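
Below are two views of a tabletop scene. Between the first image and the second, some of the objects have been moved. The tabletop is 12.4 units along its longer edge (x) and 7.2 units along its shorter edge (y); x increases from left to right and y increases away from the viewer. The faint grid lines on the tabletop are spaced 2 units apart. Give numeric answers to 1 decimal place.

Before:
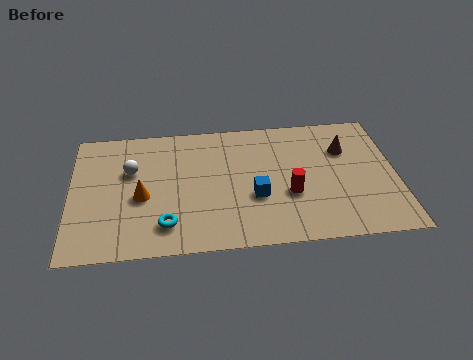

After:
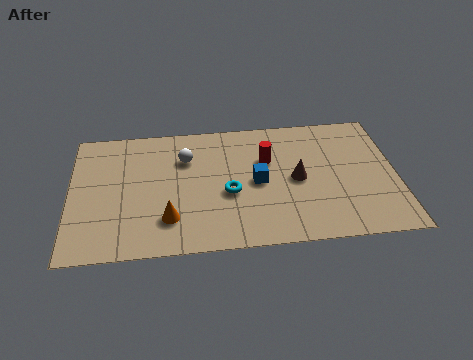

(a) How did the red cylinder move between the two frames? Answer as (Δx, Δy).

(-0.8, 2.0)

From the two frames, the red cylinder sits at roughly (8.3, 2.7) before and (7.5, 4.7) after.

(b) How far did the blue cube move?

0.8

The blue cube was near (7.0, 2.7) before and (7.1, 3.5) after, so it travelled √(0.1² + 0.8²) ≈ 0.8 units.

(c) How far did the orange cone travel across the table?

1.6

From (2.7, 3.1) to (3.7, 1.8), the orange cone covered √(1.0² + 1.3²) ≈ 1.6 units.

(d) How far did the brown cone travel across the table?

2.4

The brown cone moved from about (10.5, 5.0) to (8.6, 3.5), a distance of √(1.9² + 1.5²) ≈ 2.4.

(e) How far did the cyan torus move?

2.8

The cyan torus moved from about (3.6, 1.5) to (6.0, 3.0), a distance of √(2.4² + 1.5²) ≈ 2.8.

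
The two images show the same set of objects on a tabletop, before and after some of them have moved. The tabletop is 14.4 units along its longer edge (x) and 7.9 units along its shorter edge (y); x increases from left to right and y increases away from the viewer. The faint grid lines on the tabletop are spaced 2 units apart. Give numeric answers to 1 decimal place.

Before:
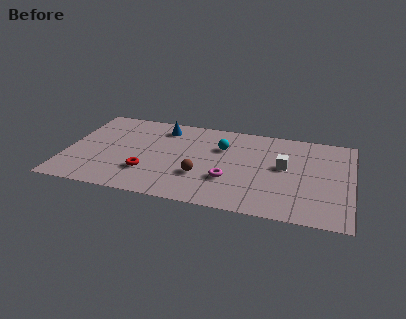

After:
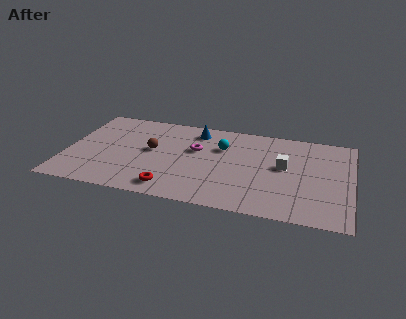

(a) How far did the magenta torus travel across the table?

2.9

The magenta torus was near (8.3, 2.6) before and (6.5, 4.9) after, so it travelled √(1.8² + 2.3²) ≈ 2.9 units.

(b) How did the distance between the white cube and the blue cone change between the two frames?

-1.5

The distance was about 6.6 in the first image and 5.1 in the second, so they moved 1.5 units closer together.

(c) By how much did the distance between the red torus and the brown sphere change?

+0.6

Before: roughly 2.7 units apart; after: 3.3. That's 0.6 units further apart.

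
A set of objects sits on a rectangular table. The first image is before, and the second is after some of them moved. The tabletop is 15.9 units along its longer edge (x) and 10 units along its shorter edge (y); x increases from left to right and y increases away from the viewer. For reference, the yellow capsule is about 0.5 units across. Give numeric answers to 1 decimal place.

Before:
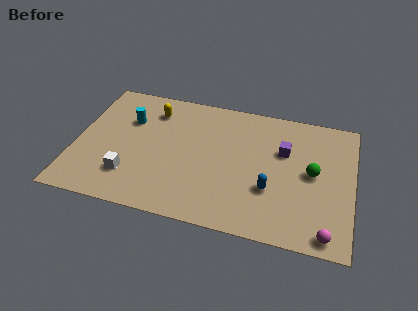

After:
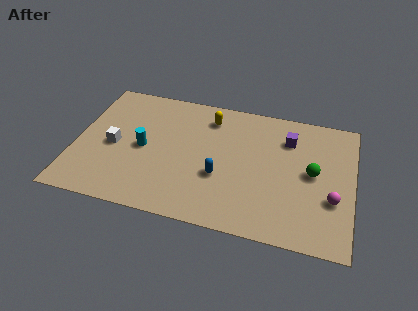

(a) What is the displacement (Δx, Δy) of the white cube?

(-1.1, 2.1)

The white cube started near (3.3, 2.5) and ended near (2.2, 4.6).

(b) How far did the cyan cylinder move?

2.2

The cyan cylinder moved from about (2.9, 6.8) to (3.9, 4.8), a distance of √(1.0² + 2.0²) ≈ 2.2.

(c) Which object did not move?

the green sphere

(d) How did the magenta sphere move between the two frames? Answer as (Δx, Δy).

(0.2, 2.5)

The magenta sphere started near (14.6, 1.0) and ended near (14.8, 3.5).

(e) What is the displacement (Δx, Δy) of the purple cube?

(0.2, 1.0)

The purple cube was at about (11.9, 6.5) and moved to about (12.1, 7.5).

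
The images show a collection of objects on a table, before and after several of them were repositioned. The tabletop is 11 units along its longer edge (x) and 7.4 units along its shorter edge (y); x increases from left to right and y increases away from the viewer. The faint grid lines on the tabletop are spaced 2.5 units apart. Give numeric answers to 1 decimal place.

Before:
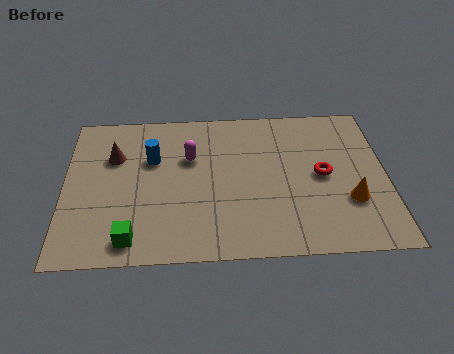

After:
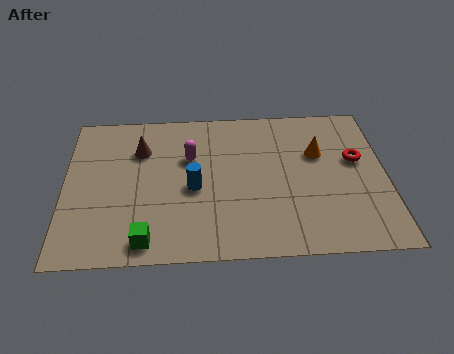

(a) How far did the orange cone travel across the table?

2.6

The orange cone was near (9.7, 2.4) before and (8.7, 4.8) after, so it travelled √(1.0² + 2.4²) ≈ 2.6 units.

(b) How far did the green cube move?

0.5

From (2.3, 1.0) to (2.8, 0.9), the green cube covered √(0.5² + 0.1²) ≈ 0.5 units.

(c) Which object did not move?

the magenta capsule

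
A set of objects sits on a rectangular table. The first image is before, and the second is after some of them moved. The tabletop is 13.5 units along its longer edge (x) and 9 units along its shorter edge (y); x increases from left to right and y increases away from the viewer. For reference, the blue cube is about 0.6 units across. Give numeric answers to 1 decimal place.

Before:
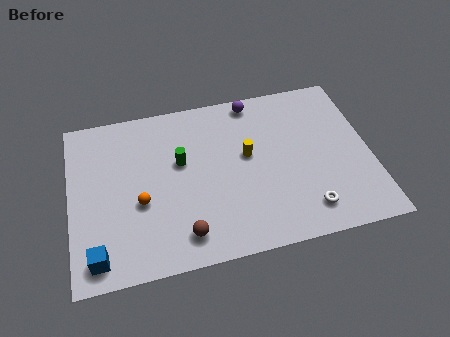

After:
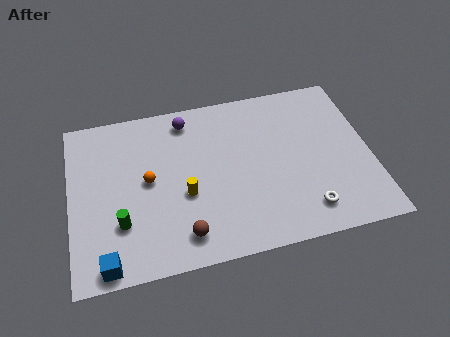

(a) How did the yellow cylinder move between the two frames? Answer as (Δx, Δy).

(-2.9, -1.5)

The yellow cylinder started near (8.0, 5.1) and ended near (5.1, 3.6).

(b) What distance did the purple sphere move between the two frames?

3.1

The purple sphere moved from about (8.5, 8.1) to (5.4, 7.7), a distance of √(3.1² + 0.4²) ≈ 3.1.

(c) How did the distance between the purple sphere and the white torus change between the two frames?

+1.1

The distance was about 6.8 in the first image and 7.9 in the second, so they moved 1.1 units further apart.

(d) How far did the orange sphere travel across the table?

1.2

The orange sphere moved from about (3.1, 3.6) to (3.5, 4.7), a distance of √(0.4² + 1.1²) ≈ 1.2.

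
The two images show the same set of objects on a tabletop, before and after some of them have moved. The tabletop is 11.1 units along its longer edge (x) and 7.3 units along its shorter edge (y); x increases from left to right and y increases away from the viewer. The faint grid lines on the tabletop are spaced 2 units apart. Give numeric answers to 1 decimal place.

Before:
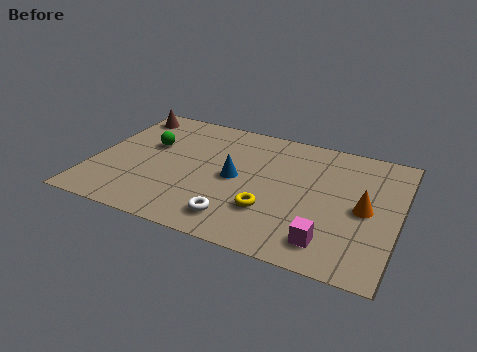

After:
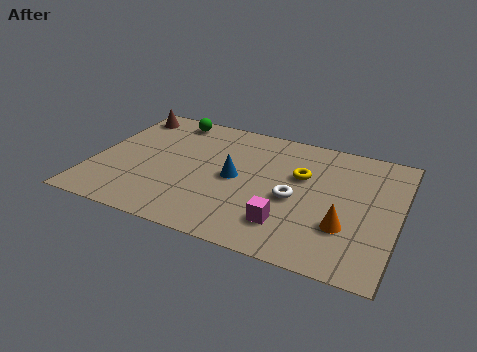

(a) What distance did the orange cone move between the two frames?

1.3

The orange cone was near (9.9, 3.5) before and (9.3, 2.3) after, so it travelled √(0.6² + 1.2²) ≈ 1.3 units.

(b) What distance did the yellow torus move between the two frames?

2.6

The yellow torus moved from about (6.6, 2.2) to (7.5, 4.6), a distance of √(0.9² + 2.4²) ≈ 2.6.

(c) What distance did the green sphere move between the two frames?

2.0

The green sphere moved from about (1.9, 4.5) to (2.4, 6.4), a distance of √(0.5² + 1.9²) ≈ 2.0.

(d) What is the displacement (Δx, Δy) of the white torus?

(1.9, 1.9)

The white torus started near (5.5, 1.3) and ended near (7.4, 3.2).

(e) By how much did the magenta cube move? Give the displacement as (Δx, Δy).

(-1.5, 0.4)

The magenta cube was at about (8.8, 1.3) and moved to about (7.3, 1.7).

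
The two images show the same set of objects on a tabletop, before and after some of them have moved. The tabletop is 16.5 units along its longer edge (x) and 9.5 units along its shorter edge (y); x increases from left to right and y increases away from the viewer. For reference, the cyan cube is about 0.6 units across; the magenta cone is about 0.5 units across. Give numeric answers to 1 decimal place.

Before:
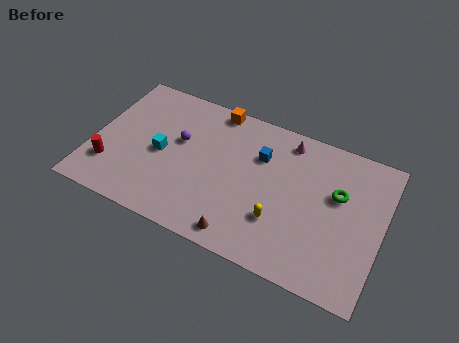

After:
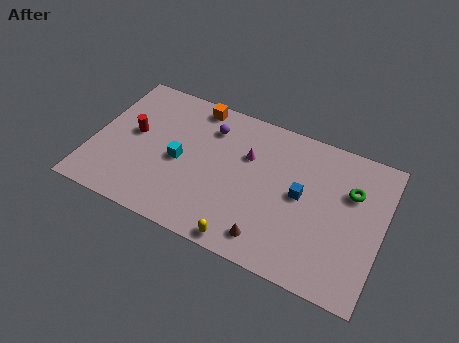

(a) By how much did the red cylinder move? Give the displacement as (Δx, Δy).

(1.0, 2.7)

The red cylinder was at about (1.2, 2.5) and moved to about (2.2, 5.2).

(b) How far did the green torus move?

0.9

The green torus moved from about (13.9, 5.9) to (14.6, 6.4), a distance of √(0.7² + 0.5²) ≈ 0.9.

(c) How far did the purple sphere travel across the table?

2.3

From (4.8, 5.7) to (6.4, 7.3), the purple sphere covered √(1.6² + 1.6²) ≈ 2.3 units.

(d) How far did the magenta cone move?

2.8

The magenta cone was near (10.8, 8.2) before and (8.7, 6.3) after, so it travelled √(2.1² + 1.9²) ≈ 2.8 units.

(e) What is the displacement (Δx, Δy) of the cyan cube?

(1.1, -0.1)

The cyan cube was at about (3.9, 4.5) and moved to about (5.0, 4.4).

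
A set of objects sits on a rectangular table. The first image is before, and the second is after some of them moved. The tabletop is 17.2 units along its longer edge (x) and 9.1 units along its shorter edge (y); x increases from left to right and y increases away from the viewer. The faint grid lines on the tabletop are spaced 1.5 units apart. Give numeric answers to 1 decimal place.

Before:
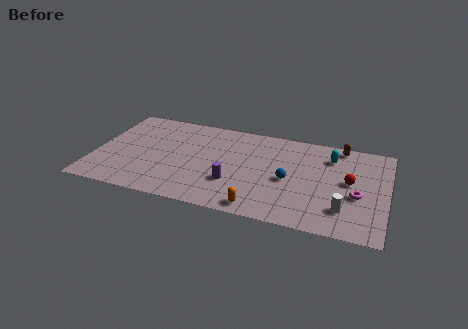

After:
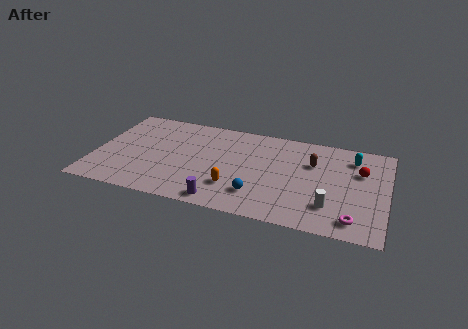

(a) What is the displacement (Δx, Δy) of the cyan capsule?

(1.3, 0.2)

From the two frames, the cyan capsule sits at roughly (13.8, 7.0) before and (15.1, 7.2) after.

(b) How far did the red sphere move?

1.3

The red sphere was near (15.0, 4.9) before and (15.6, 6.0) after, so it travelled √(0.6² + 1.1²) ≈ 1.3 units.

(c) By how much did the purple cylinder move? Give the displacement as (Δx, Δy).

(-0.5, -1.9)

From the two frames, the purple cylinder sits at roughly (8.3, 2.9) before and (7.8, 1.0) after.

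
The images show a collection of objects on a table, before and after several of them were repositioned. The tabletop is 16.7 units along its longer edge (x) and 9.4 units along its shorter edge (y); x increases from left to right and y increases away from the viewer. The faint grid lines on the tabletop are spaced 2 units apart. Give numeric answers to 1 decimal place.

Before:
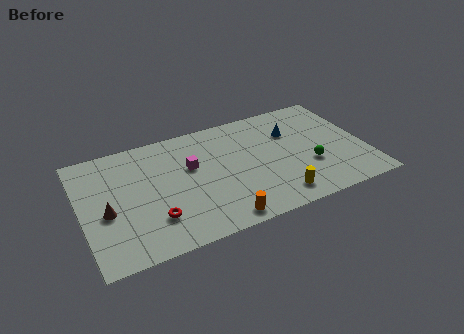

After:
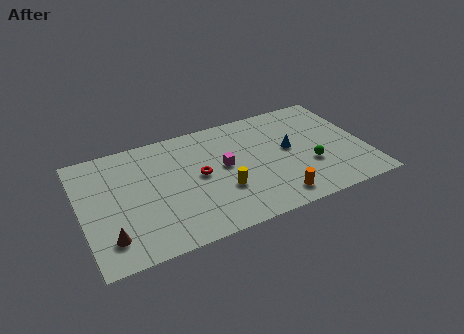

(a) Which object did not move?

the green sphere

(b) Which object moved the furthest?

the red torus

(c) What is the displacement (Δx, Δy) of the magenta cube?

(1.9, -0.7)

The magenta cube started near (6.5, 5.8) and ended near (8.4, 5.1).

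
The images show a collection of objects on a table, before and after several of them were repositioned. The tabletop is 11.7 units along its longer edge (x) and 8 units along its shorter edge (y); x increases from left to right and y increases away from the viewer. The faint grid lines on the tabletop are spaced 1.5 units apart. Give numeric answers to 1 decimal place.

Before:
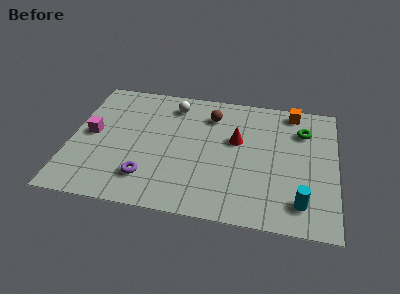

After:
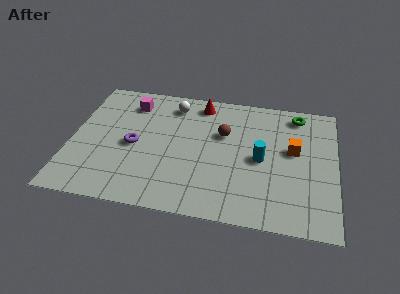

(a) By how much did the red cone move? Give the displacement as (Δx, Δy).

(-1.7, 2.1)

From the two frames, the red cone sits at roughly (7.3, 4.8) before and (5.6, 6.9) after.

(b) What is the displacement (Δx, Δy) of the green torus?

(-0.3, 1.0)

The green torus started near (10.2, 5.9) and ended near (9.9, 6.9).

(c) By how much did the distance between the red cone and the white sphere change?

-2.2

They were about 3.4 units apart before and 1.2 after — 2.2 units closer together.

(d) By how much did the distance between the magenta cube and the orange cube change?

-1.8

The distance was about 9.3 in the first image and 7.5 in the second, so they moved 1.8 units closer together.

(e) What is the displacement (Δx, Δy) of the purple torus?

(-0.7, 1.9)

The purple torus was at about (3.5, 1.8) and moved to about (2.8, 3.7).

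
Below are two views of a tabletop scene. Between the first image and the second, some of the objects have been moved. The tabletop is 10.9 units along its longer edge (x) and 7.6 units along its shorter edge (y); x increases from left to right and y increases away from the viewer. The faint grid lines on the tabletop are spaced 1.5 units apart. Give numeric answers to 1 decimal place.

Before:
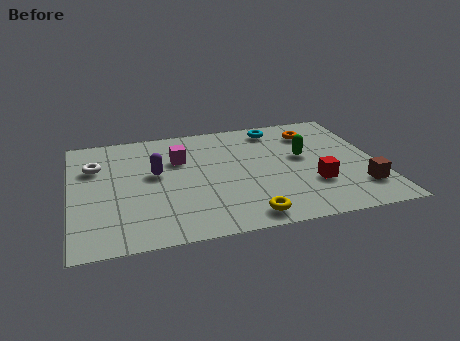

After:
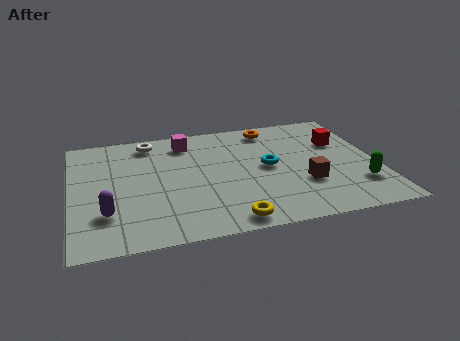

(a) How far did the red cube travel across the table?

2.9

From (8.5, 2.4) to (9.7, 5.0), the red cube covered √(1.2² + 2.6²) ≈ 2.9 units.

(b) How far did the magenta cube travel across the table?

1.1

The magenta cube was near (3.9, 5.1) before and (4.2, 6.2) after, so it travelled √(0.3² + 1.1²) ≈ 1.1 units.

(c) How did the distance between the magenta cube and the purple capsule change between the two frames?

+3.9

The distance was about 1.2 in the first image and 5.1 in the second, so they moved 3.9 units further apart.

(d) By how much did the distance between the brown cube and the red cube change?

+1.2

The distance was about 1.7 in the first image and 2.9 in the second, so they moved 1.2 units further apart.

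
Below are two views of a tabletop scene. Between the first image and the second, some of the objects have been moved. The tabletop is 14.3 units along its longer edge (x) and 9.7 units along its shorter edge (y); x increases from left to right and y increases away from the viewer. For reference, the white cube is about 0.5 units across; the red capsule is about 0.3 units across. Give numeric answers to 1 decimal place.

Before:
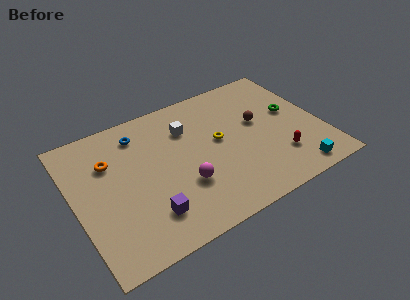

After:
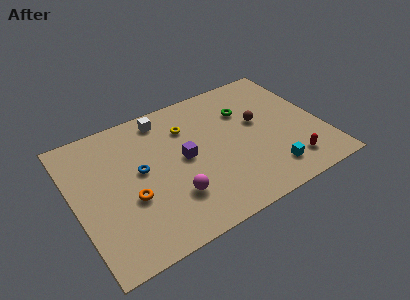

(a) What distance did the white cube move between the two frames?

1.8

The white cube moved from about (6.8, 7.0) to (5.6, 8.4), a distance of √(1.2² + 1.4²) ≈ 1.8.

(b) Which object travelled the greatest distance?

the purple cube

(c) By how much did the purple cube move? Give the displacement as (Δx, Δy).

(2.5, 2.8)

From the two frames, the purple cube sits at roughly (3.8, 2.2) before and (6.3, 5.0) after.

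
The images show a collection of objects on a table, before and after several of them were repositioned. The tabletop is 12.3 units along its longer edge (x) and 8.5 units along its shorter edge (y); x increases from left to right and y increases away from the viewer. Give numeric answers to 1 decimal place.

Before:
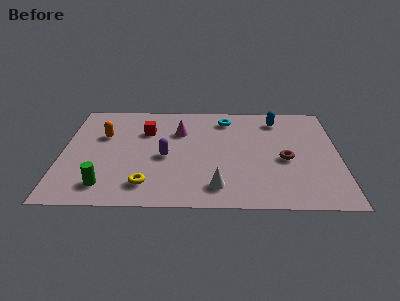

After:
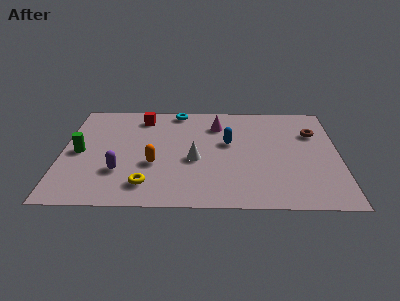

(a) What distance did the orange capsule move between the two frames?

3.3

The orange capsule was near (1.8, 5.5) before and (4.1, 3.2) after, so it travelled √(2.3² + 2.3²) ≈ 3.3 units.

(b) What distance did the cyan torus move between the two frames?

2.3

The cyan torus was near (7.3, 7.0) before and (5.1, 7.7) after, so it travelled √(2.2² + 0.7²) ≈ 2.3 units.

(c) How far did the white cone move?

2.3

The white cone was near (6.9, 1.5) before and (5.9, 3.6) after, so it travelled √(1.0² + 2.1²) ≈ 2.3 units.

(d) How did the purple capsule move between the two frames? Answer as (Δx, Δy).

(-2.0, -1.2)

The purple capsule started near (4.6, 3.8) and ended near (2.6, 2.6).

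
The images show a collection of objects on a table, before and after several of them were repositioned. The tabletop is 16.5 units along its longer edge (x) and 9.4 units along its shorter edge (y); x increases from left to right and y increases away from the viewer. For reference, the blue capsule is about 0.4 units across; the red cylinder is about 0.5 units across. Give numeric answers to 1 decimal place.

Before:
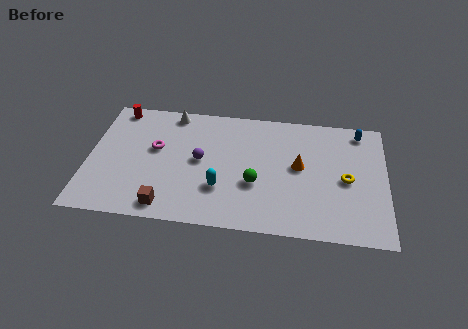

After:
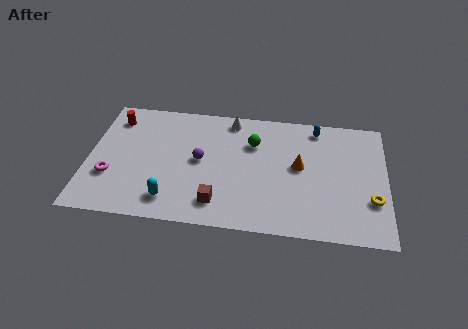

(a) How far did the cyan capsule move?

3.0

The cyan capsule moved from about (7.4, 2.9) to (4.7, 1.7), a distance of √(2.7² + 1.2²) ≈ 3.0.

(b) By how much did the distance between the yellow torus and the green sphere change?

+2.4

They were about 5.1 units apart before and 7.5 after — 2.4 units further apart.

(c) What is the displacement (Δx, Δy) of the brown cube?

(2.8, 0.6)

From the two frames, the brown cube sits at roughly (4.5, 1.2) before and (7.3, 1.8) after.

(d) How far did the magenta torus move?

3.4

From (3.7, 5.5) to (1.3, 3.1), the magenta torus covered √(2.4² + 2.4²) ≈ 3.4 units.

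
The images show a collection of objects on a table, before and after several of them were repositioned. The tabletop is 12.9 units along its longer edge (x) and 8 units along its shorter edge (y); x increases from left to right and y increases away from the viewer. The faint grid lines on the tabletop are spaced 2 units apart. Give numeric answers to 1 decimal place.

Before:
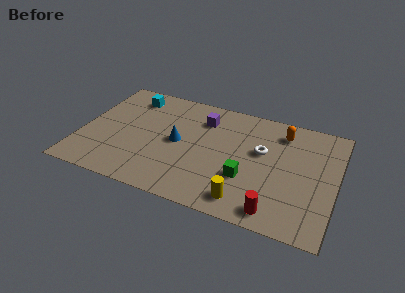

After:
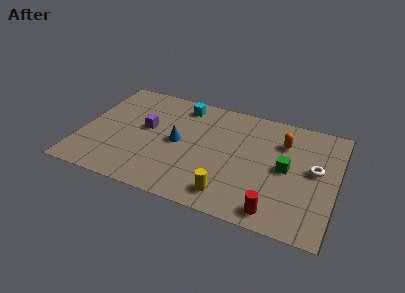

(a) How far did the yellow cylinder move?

0.8

From (8.6, 1.2) to (7.8, 1.3), the yellow cylinder covered √(0.8² + 0.1²) ≈ 0.8 units.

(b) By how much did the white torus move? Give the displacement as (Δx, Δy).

(2.7, -0.4)

The white torus was at about (9.1, 4.8) and moved to about (11.8, 4.4).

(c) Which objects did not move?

the blue cone and the red cylinder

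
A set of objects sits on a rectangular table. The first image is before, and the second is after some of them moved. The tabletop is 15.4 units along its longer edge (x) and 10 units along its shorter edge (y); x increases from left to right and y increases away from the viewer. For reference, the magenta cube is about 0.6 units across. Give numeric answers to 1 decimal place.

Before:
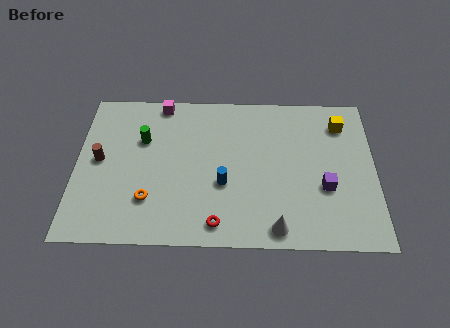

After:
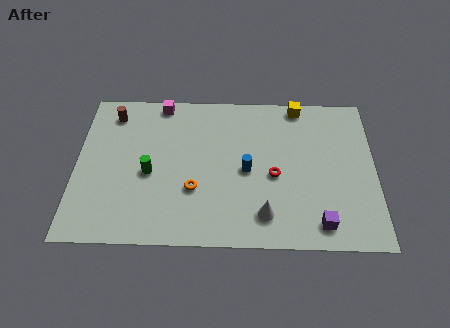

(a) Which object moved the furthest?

the red torus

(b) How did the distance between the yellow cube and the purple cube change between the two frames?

+3.5

They were about 4.3 units apart before and 7.8 after — 3.5 units further apart.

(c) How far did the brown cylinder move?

3.2

The brown cylinder was near (1.2, 5.2) before and (1.8, 8.3) after, so it travelled √(0.6² + 3.1²) ≈ 3.2 units.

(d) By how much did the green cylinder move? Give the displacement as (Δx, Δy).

(0.4, -2.2)

From the two frames, the green cylinder sits at roughly (3.4, 6.6) before and (3.8, 4.4) after.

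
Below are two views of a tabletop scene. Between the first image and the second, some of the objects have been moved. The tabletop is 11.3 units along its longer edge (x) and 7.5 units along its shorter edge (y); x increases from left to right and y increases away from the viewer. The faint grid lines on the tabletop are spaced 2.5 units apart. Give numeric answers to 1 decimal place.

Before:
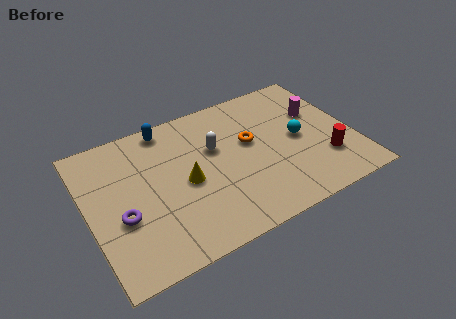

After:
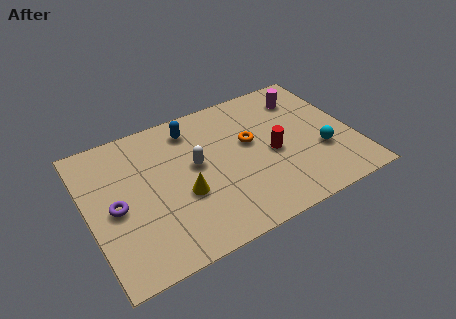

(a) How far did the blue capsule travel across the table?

1.1

The blue capsule was near (3.7, 6.7) before and (4.7, 6.2) after, so it travelled √(1.0² + 0.5²) ≈ 1.1 units.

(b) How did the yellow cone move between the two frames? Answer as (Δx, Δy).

(-0.2, -0.6)

From the two frames, the yellow cone sits at roughly (4.1, 3.5) before and (3.9, 2.9) after.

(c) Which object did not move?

the orange torus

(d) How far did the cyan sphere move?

1.4

The cyan sphere moved from about (9.0, 3.7) to (9.8, 2.6), a distance of √(0.8² + 1.1²) ≈ 1.4.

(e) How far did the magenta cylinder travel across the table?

1.2

From (10.0, 4.8) to (9.6, 5.9), the magenta cylinder covered √(0.4² + 1.1²) ≈ 1.2 units.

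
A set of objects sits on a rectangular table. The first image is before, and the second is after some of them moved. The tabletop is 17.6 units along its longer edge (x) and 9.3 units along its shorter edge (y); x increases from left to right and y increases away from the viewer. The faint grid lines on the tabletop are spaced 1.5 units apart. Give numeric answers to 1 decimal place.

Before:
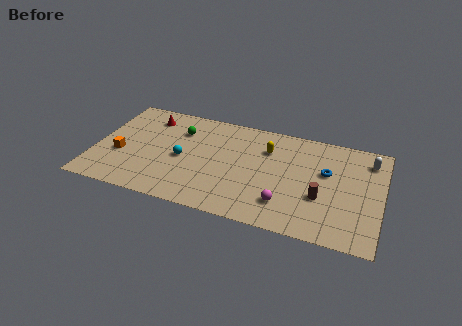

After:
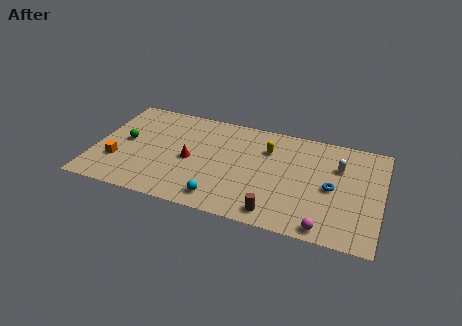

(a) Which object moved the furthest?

the red cone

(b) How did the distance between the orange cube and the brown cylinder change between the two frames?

-2.4

They were about 12.4 units apart before and 10.0 after — 2.4 units closer together.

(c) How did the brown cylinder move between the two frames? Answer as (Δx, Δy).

(-2.6, -2.2)

From the two frames, the brown cylinder sits at roughly (14.0, 3.4) before and (11.4, 1.2) after.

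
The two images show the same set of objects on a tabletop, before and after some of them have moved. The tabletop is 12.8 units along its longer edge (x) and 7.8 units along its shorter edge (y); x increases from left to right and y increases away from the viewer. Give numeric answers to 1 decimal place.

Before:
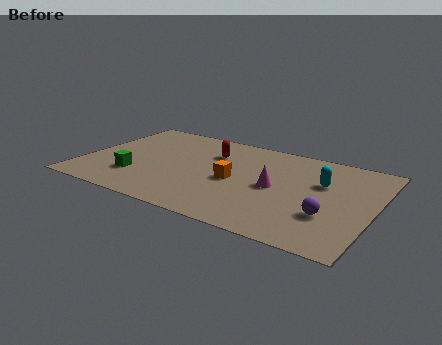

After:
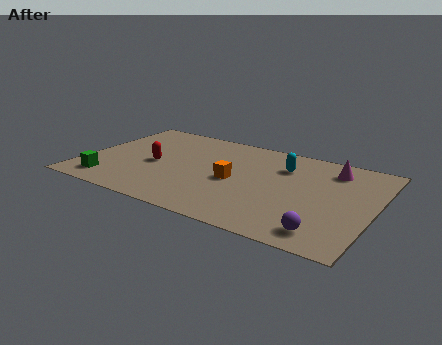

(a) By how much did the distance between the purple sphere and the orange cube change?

+0.5

They were about 4.4 units apart before and 4.9 after — 0.5 units further apart.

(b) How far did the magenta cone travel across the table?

3.3

The magenta cone moved from about (8.5, 3.8) to (10.7, 6.3), a distance of √(2.2² + 2.5²) ≈ 3.3.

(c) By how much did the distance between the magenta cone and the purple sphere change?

+2.3

Before: roughly 2.8 units apart; after: 5.1. That's 2.3 units further apart.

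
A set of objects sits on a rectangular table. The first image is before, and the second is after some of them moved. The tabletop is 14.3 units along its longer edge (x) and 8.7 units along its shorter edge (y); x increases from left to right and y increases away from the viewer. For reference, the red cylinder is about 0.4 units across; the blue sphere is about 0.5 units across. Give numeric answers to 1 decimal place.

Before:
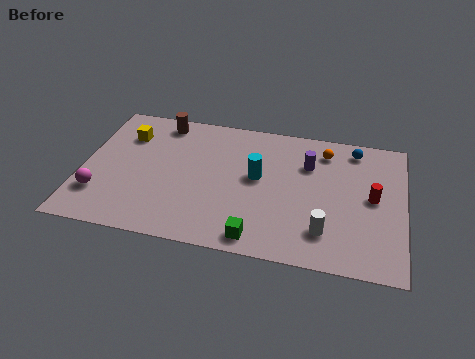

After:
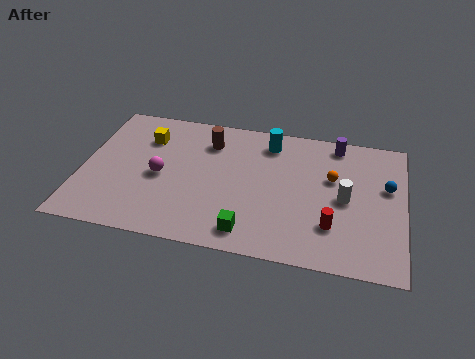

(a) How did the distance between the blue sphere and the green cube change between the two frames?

-0.5

Before: roughly 7.6 units apart; after: 7.1. That's 0.5 units closer together.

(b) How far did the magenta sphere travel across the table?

3.1

From (0.9, 2.3) to (3.5, 4.0), the magenta sphere covered √(2.6² + 1.7²) ≈ 3.1 units.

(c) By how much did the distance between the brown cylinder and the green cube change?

-2.3

Before: roughly 8.1 units apart; after: 5.8. That's 2.3 units closer together.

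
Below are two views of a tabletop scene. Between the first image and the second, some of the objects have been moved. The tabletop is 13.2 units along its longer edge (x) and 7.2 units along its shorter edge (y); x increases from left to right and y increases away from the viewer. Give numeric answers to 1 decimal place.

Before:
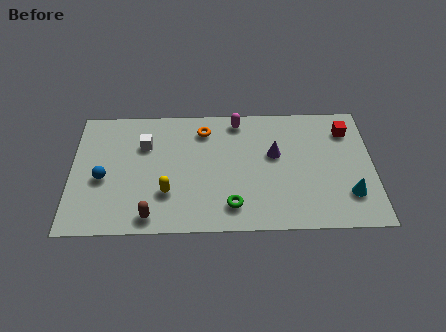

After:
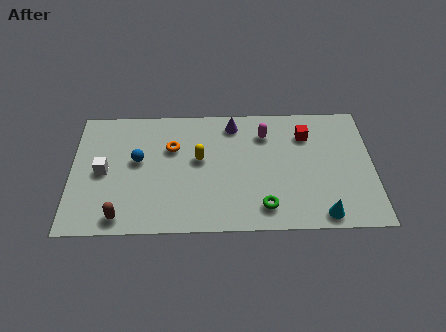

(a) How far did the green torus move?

1.4

From (7.0, 1.4) to (8.4, 1.3), the green torus covered √(1.4² + 0.1²) ≈ 1.4 units.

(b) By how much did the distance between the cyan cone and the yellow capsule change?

-1.7

Before: roughly 7.9 units apart; after: 6.2. That's 1.7 units closer together.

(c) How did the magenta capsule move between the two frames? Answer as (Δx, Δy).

(1.2, -0.8)

The magenta capsule started near (7.3, 6.3) and ended near (8.5, 5.5).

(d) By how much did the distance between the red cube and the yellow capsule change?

-3.7

They were about 8.6 units apart before and 4.9 after — 3.7 units closer together.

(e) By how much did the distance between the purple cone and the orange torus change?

-0.4

The distance was about 3.4 in the first image and 3.0 in the second, so they moved 0.4 units closer together.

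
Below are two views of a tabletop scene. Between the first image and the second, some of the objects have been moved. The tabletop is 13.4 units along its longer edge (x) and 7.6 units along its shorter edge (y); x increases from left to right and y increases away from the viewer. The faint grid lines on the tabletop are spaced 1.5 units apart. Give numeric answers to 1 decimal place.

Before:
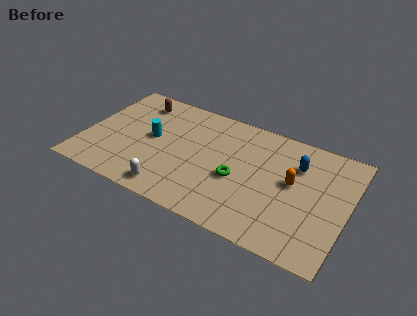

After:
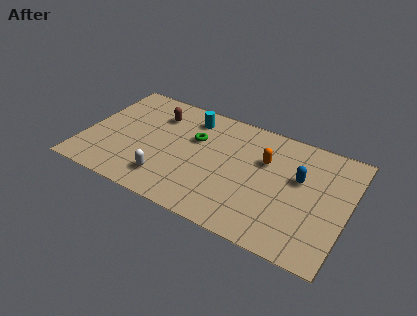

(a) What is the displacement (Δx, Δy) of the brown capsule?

(1.1, -0.5)

The brown capsule was at about (2.3, 6.2) and moved to about (3.4, 5.7).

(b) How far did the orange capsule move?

1.7

The orange capsule moved from about (10.6, 4.2) to (9.1, 5.0), a distance of √(1.5² + 0.8²) ≈ 1.7.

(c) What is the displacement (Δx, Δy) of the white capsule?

(-0.3, 0.6)

From the two frames, the white capsule sits at roughly (4.8, 1.0) before and (4.5, 1.6) after.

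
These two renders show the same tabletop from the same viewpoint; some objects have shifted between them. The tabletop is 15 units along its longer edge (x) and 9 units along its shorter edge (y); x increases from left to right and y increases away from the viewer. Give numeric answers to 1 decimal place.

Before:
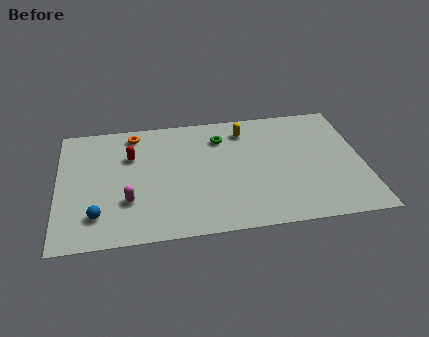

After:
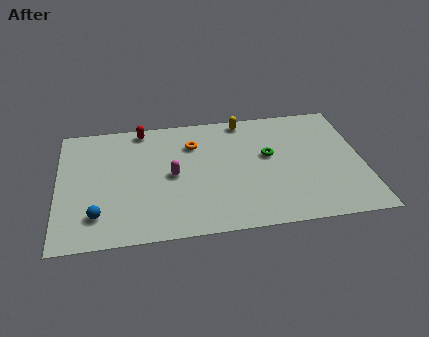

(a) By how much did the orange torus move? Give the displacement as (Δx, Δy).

(2.9, -1.2)

From the two frames, the orange torus sits at roughly (3.8, 7.8) before and (6.7, 6.6) after.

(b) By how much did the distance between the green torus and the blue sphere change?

+1.2

The distance was about 7.9 in the first image and 9.1 in the second, so they moved 1.2 units further apart.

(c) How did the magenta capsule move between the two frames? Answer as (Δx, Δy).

(2.2, 1.6)

From the two frames, the magenta capsule sits at roughly (3.4, 2.8) before and (5.6, 4.4) after.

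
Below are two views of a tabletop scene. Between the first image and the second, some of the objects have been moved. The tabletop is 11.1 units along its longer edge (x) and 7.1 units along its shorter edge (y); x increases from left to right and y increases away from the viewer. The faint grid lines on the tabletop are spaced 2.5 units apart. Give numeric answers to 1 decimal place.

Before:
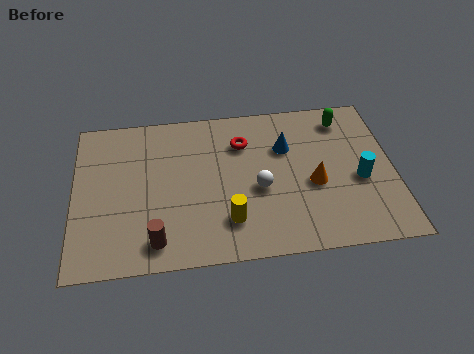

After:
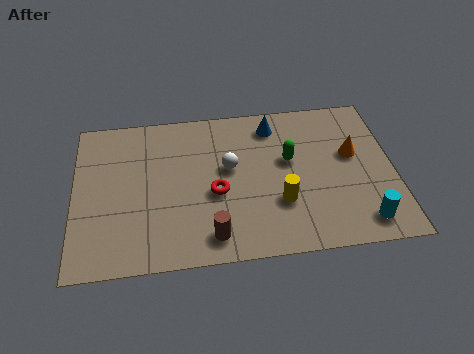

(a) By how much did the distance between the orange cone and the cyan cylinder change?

+1.5

They were about 1.6 units apart before and 3.1 after — 1.5 units further apart.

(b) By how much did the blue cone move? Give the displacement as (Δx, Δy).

(-0.4, 1.1)

From the two frames, the blue cone sits at roughly (7.4, 4.8) before and (7.0, 5.9) after.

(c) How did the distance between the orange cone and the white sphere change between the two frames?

+2.4

Before: roughly 1.9 units apart; after: 4.3. That's 2.4 units further apart.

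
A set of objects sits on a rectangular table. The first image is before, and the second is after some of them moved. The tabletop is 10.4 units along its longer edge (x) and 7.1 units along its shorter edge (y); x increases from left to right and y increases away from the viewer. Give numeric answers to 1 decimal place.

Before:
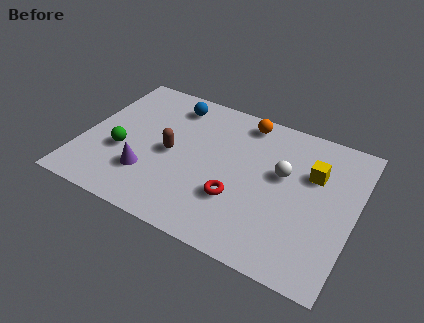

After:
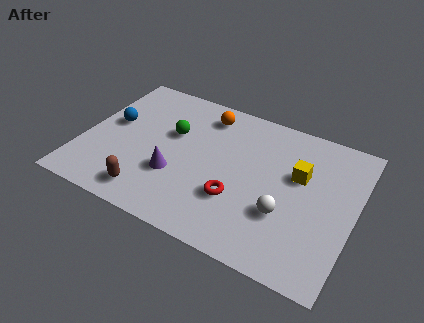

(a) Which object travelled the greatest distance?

the blue sphere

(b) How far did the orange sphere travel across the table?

1.5

The orange sphere moved from about (5.9, 6.2) to (4.4, 5.9), a distance of √(1.5² + 0.3²) ≈ 1.5.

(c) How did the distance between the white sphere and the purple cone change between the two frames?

-1.2

They were about 5.4 units apart before and 4.2 after — 1.2 units closer together.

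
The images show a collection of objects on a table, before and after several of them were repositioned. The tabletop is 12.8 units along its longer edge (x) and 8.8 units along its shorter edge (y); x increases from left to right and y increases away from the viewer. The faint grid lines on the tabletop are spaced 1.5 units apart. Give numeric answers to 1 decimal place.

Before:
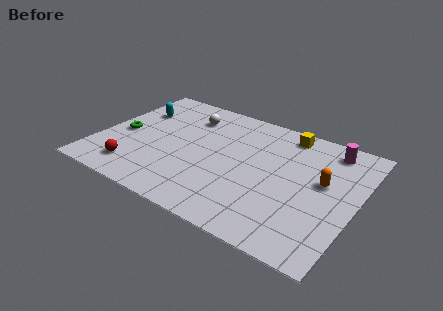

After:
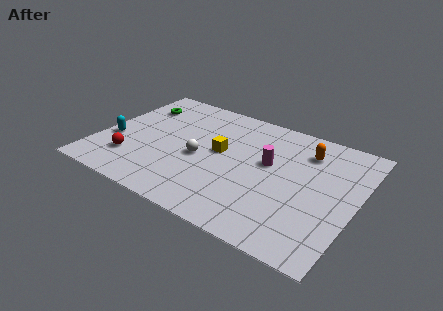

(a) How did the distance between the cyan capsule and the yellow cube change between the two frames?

-2.3

The distance was about 7.7 in the first image and 5.4 in the second, so they moved 2.3 units closer together.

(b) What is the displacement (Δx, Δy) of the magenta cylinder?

(-2.7, -2.4)

The magenta cylinder started near (11.1, 7.5) and ended near (8.4, 5.1).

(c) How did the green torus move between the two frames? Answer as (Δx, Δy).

(0.3, 2.6)

The green torus started near (1.1, 4.0) and ended near (1.4, 6.6).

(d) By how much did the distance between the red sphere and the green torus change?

+1.8

The distance was about 2.6 in the first image and 4.4 in the second, so they moved 1.8 units further apart.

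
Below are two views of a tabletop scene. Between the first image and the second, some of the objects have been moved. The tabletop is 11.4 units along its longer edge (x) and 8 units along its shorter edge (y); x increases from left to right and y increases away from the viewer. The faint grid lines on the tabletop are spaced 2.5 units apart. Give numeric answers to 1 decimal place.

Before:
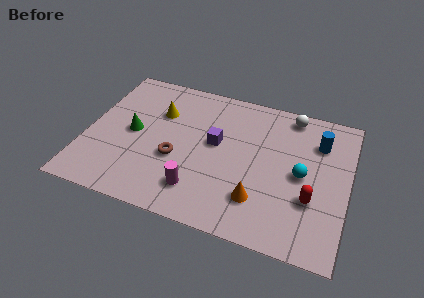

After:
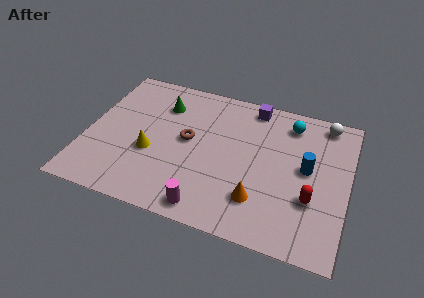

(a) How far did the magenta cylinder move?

0.9

The magenta cylinder moved from about (5.1, 1.7) to (5.6, 0.9), a distance of √(0.5² + 0.8²) ≈ 0.9.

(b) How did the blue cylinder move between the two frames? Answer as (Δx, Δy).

(-0.4, -1.6)

The blue cylinder started near (10.0, 5.9) and ended near (9.6, 4.3).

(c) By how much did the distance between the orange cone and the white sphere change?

+0.5

Before: roughly 5.2 units apart; after: 5.7. That's 0.5 units further apart.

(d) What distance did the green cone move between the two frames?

2.3

The green cone was near (2.0, 4.0) before and (3.1, 6.0) after, so it travelled √(1.1² + 2.0²) ≈ 2.3 units.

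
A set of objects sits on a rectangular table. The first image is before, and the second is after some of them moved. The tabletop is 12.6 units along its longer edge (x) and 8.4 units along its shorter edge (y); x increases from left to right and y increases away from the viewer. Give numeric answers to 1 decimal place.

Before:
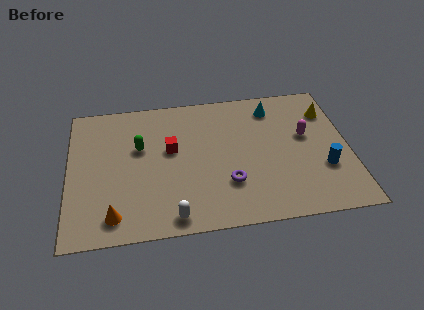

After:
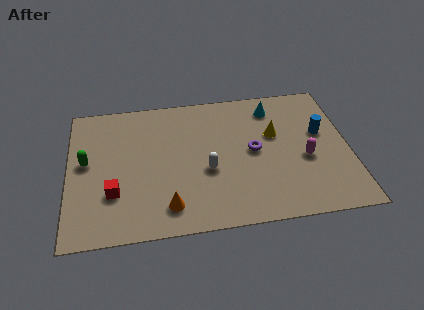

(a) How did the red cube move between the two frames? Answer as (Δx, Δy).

(-2.6, -2.3)

The red cube started near (4.6, 4.9) and ended near (2.0, 2.6).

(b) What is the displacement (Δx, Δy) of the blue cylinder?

(0.0, 2.2)

The blue cylinder was at about (11.4, 2.8) and moved to about (11.4, 5.0).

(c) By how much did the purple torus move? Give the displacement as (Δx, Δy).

(1.2, 1.8)

The purple torus was at about (7.1, 2.5) and moved to about (8.3, 4.3).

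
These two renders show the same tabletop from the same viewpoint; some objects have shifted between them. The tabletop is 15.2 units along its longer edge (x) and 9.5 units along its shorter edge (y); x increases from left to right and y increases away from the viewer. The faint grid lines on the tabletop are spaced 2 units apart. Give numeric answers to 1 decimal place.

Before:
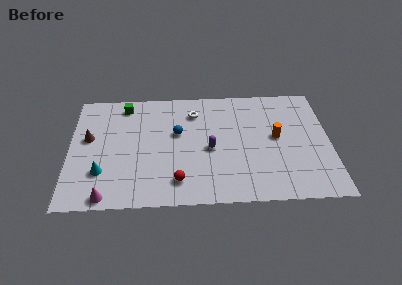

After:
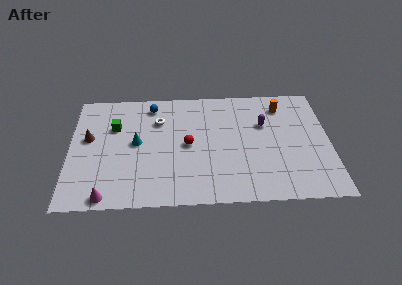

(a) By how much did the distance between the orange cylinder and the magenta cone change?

+1.6

Before: roughly 10.8 units apart; after: 12.4. That's 1.6 units further apart.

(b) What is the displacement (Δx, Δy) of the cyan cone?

(2.0, 2.3)

From the two frames, the cyan cone sits at roughly (1.9, 2.7) before and (3.9, 5.0) after.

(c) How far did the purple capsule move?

3.7

The purple capsule moved from about (8.2, 4.3) to (11.4, 6.2), a distance of √(3.2² + 1.9²) ≈ 3.7.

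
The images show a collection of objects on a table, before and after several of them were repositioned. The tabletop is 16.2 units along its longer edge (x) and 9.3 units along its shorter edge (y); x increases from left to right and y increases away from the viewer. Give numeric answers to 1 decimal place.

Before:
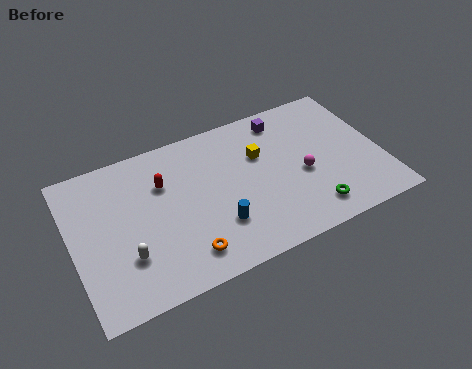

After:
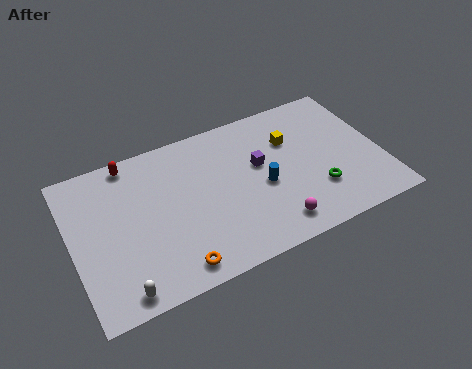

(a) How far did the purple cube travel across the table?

2.9

From (11.5, 7.9) to (9.9, 5.5), the purple cube covered √(1.6² + 2.4²) ≈ 2.9 units.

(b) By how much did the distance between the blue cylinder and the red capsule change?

+3.4

The distance was about 4.4 in the first image and 7.8 in the second, so they moved 3.4 units further apart.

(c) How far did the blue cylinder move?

3.0

From (7.3, 2.7) to (9.9, 4.1), the blue cylinder covered √(2.6² + 1.4²) ≈ 3.0 units.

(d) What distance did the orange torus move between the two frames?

0.8

From (5.5, 1.7) to (4.9, 1.2), the orange torus covered √(0.6² + 0.5²) ≈ 0.8 units.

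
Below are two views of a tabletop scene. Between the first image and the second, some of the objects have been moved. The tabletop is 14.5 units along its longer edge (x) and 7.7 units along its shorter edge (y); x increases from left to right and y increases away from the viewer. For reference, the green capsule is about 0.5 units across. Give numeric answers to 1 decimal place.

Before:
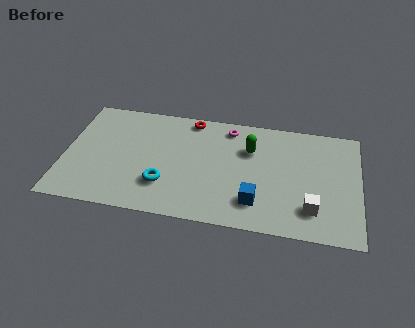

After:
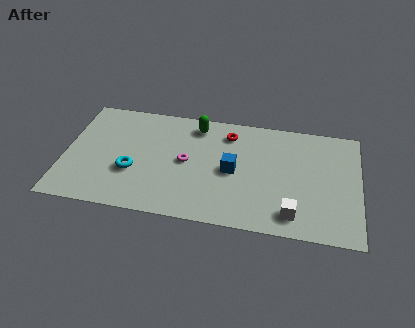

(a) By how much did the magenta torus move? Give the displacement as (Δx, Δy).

(-2.0, -2.7)

The magenta torus was at about (8.0, 6.6) and moved to about (6.0, 3.9).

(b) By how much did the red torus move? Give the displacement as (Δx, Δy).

(1.9, -0.7)

The red torus was at about (6.1, 6.9) and moved to about (8.0, 6.2).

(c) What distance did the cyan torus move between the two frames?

1.7

The cyan torus moved from about (5.0, 2.2) to (3.4, 2.8), a distance of √(1.6² + 0.6²) ≈ 1.7.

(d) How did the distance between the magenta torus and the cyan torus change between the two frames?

-2.5

Before: roughly 5.3 units apart; after: 2.8. That's 2.5 units closer together.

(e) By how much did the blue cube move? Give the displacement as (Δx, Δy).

(-1.2, 1.9)

The blue cube started near (9.5, 1.8) and ended near (8.3, 3.7).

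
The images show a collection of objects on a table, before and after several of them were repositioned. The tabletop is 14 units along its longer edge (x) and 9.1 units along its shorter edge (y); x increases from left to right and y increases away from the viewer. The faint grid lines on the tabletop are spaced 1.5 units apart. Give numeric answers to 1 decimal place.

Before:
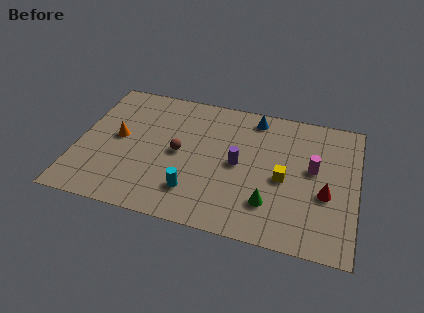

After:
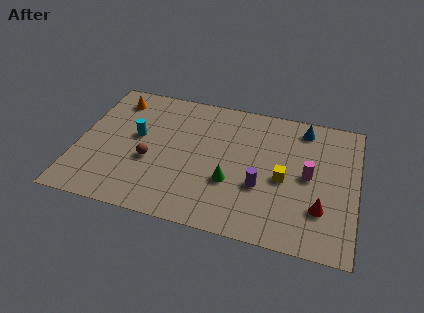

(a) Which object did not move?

the yellow cube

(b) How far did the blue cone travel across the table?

2.5

The blue cone was near (8.7, 7.9) before and (11.2, 7.8) after, so it travelled √(2.5² + 0.1²) ≈ 2.5 units.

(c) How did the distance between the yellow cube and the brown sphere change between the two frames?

+1.4

Before: roughly 5.3 units apart; after: 6.7. That's 1.4 units further apart.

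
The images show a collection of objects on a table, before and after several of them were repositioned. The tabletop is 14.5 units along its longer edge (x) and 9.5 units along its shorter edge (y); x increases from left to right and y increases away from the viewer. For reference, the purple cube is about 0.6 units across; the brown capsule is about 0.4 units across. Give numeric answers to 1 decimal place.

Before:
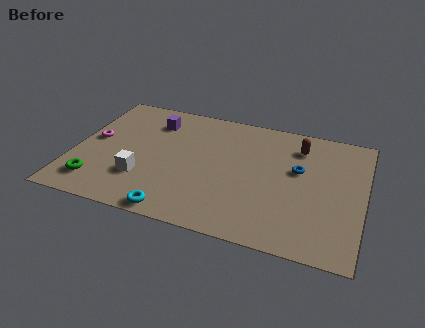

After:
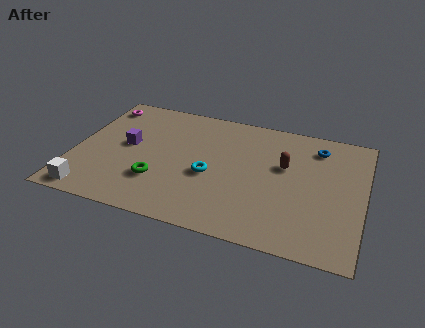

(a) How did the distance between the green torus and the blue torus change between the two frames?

-1.5

They were about 10.5 units apart before and 9.0 after — 1.5 units closer together.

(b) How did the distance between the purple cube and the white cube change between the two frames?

-0.3

They were about 4.6 units apart before and 4.3 after — 0.3 units closer together.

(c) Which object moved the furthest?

the cyan torus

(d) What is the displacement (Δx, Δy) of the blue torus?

(0.8, 2.0)

The blue torus started near (11.2, 5.7) and ended near (12.0, 7.7).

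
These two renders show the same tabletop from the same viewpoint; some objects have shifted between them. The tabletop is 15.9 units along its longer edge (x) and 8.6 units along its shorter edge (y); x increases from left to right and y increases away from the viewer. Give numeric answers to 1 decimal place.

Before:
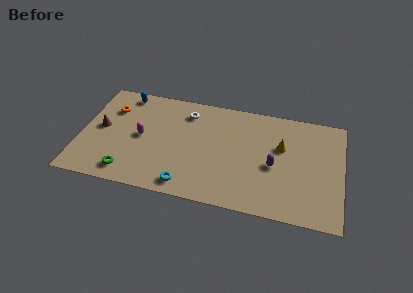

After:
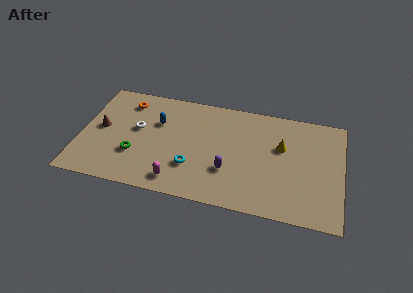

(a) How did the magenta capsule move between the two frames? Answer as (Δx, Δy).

(2.4, -3.0)

The magenta capsule started near (3.7, 4.3) and ended near (6.1, 1.3).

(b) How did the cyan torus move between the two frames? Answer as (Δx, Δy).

(0.2, 1.5)

The cyan torus was at about (6.7, 1.1) and moved to about (6.9, 2.6).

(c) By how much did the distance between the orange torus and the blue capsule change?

+0.8

Before: roughly 1.6 units apart; after: 2.4. That's 0.8 units further apart.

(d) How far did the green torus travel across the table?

1.5

The green torus moved from about (3.1, 1.3) to (3.4, 2.8), a distance of √(0.3² + 1.5²) ≈ 1.5.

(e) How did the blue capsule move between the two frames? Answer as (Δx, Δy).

(2.2, -1.9)

The blue capsule was at about (2.4, 7.6) and moved to about (4.6, 5.7).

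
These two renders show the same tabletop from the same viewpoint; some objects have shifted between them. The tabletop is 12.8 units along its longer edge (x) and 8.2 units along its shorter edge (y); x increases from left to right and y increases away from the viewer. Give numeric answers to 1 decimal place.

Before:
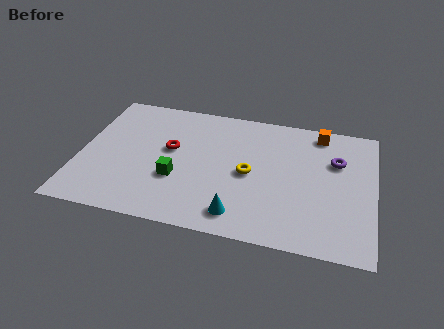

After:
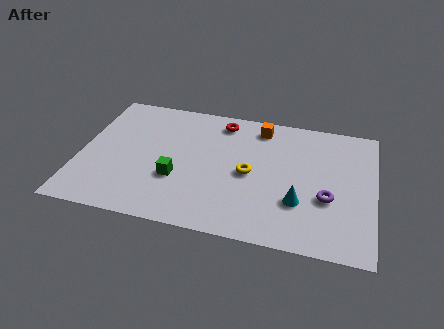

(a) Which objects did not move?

the green cube and the yellow torus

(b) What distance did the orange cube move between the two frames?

2.6

The orange cube was near (10.3, 7.2) before and (7.7, 7.0) after, so it travelled √(2.6² + 0.2²) ≈ 2.6 units.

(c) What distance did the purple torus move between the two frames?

2.4

From (11.1, 5.5) to (10.8, 3.1), the purple torus covered √(0.3² + 2.4²) ≈ 2.4 units.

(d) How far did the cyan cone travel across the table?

2.8

From (7.1, 1.3) to (9.6, 2.6), the cyan cone covered √(2.5² + 1.3²) ≈ 2.8 units.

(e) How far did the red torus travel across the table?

3.1

The red torus was near (3.9, 4.7) before and (6.0, 7.0) after, so it travelled √(2.1² + 2.3²) ≈ 3.1 units.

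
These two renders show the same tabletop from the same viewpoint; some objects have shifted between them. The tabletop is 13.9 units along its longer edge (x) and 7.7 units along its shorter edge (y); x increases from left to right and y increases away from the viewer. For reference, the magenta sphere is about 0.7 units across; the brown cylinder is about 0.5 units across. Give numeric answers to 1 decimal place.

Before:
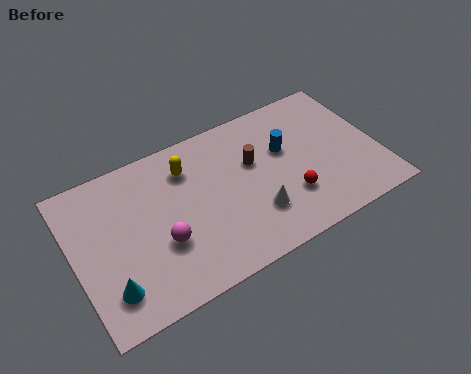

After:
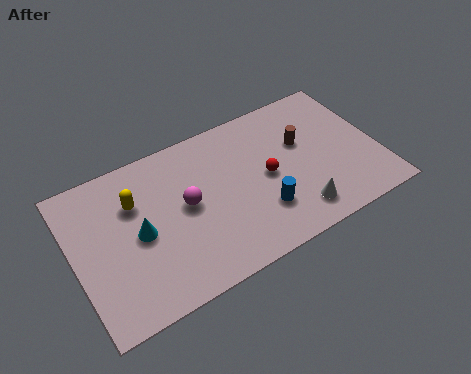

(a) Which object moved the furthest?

the blue cylinder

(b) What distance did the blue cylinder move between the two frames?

3.0

The blue cylinder moved from about (9.8, 4.8) to (8.3, 2.2), a distance of √(1.5² + 2.6²) ≈ 3.0.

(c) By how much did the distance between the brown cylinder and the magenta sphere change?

+0.6

The distance was about 4.9 in the first image and 5.5 in the second, so they moved 0.6 units further apart.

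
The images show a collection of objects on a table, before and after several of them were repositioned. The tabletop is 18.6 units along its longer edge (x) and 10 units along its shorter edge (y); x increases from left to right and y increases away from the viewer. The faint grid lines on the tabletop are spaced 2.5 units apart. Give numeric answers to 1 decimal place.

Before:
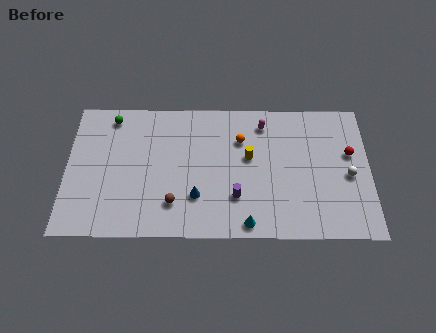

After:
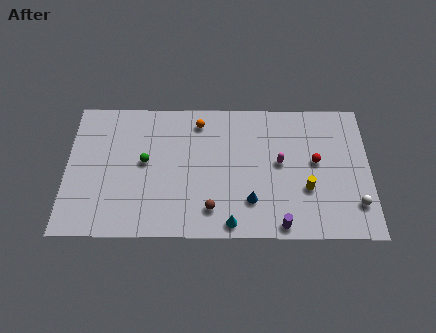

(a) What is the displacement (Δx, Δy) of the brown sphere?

(2.3, -0.4)

The brown sphere was at about (6.6, 2.4) and moved to about (8.9, 2.0).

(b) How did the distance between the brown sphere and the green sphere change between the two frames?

-2.1

Before: roughly 7.4 units apart; after: 5.3. That's 2.1 units closer together.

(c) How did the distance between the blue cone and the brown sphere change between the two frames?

+1.0

Before: roughly 1.5 units apart; after: 2.5. That's 1.0 units further apart.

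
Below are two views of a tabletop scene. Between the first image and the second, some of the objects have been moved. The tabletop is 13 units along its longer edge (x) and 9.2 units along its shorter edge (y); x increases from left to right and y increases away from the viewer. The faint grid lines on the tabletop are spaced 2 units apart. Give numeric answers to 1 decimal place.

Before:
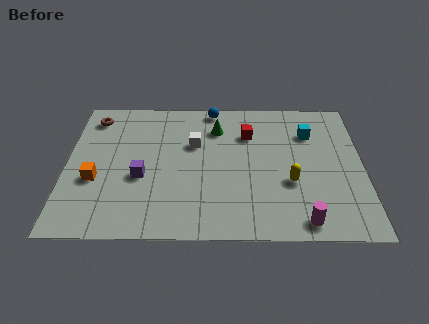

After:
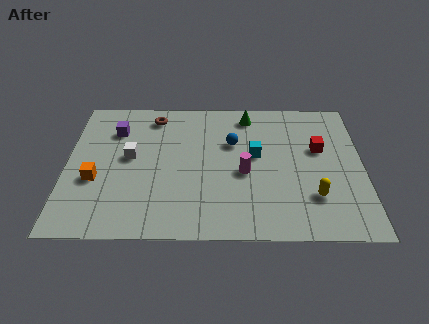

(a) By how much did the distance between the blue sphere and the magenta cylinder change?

-6.3

The distance was about 8.4 in the first image and 2.1 in the second, so they moved 6.3 units closer together.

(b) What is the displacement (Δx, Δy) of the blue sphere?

(0.9, -2.4)

The blue sphere was at about (6.4, 8.4) and moved to about (7.3, 6.0).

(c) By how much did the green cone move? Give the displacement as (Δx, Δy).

(1.4, 0.9)

The green cone started near (6.6, 7.0) and ended near (8.0, 7.9).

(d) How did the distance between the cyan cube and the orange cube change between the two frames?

-2.7

They were about 9.9 units apart before and 7.2 after — 2.7 units closer together.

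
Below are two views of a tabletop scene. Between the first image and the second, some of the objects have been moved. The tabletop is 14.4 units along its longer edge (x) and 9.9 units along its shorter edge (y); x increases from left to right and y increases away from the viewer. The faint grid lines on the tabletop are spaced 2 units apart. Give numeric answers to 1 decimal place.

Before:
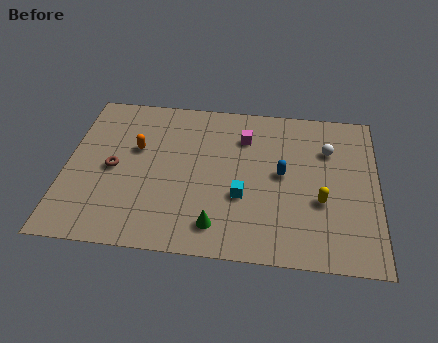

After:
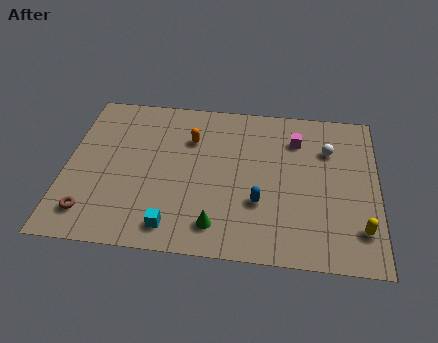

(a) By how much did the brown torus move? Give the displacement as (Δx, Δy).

(-0.9, -2.9)

From the two frames, the brown torus sits at roughly (2.2, 4.7) before and (1.3, 1.8) after.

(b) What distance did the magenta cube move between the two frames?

2.4

From (8.2, 7.4) to (10.6, 7.5), the magenta cube covered √(2.4² + 0.1²) ≈ 2.4 units.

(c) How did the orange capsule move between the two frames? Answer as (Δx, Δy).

(2.5, 0.9)

The orange capsule started near (3.2, 6.1) and ended near (5.7, 7.0).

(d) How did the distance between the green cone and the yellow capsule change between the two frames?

+1.4

Before: roughly 5.1 units apart; after: 6.5. That's 1.4 units further apart.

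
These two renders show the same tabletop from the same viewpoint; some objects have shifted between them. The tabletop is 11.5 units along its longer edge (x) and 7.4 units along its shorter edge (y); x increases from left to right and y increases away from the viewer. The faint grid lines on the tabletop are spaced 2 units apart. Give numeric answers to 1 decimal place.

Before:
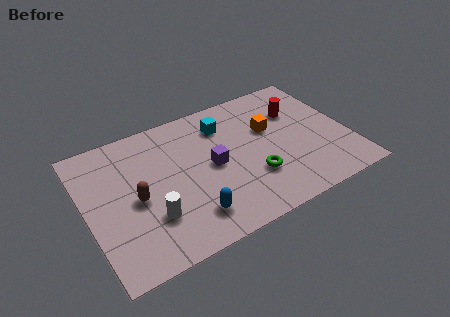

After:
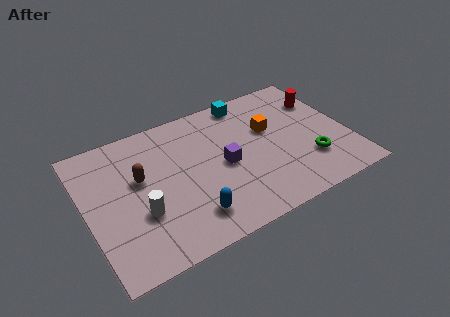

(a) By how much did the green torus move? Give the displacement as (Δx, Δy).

(2.5, -0.2)

The green torus was at about (7.1, 2.3) and moved to about (9.6, 2.1).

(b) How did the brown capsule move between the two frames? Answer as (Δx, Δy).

(0.3, 1.0)

From the two frames, the brown capsule sits at roughly (2.1, 3.4) before and (2.4, 4.4) after.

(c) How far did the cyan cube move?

1.5

The cyan cube moved from about (6.3, 5.7) to (7.5, 6.6), a distance of √(1.2² + 0.9²) ≈ 1.5.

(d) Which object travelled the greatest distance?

the green torus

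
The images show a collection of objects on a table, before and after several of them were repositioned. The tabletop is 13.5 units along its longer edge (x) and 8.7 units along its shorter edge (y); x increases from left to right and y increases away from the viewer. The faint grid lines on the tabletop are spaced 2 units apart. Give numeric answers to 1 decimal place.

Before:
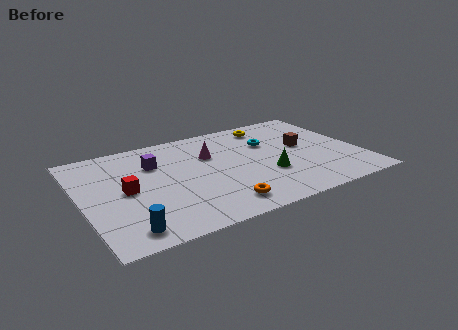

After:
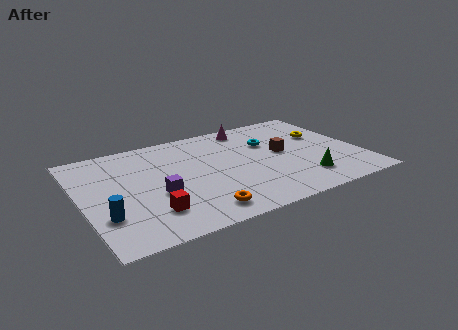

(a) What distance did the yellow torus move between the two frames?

3.1

From (9.6, 7.4) to (12.0, 5.5), the yellow torus covered √(2.4² + 1.9²) ≈ 3.1 units.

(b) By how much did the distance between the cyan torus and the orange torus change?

+0.7

They were about 5.4 units apart before and 6.1 after — 0.7 units further apart.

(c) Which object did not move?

the cyan torus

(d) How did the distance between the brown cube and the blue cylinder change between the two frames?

-0.8

They were about 9.9 units apart before and 9.1 after — 0.8 units closer together.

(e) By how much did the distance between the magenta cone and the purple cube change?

+3.9

The distance was about 2.7 in the first image and 6.6 in the second, so they moved 3.9 units further apart.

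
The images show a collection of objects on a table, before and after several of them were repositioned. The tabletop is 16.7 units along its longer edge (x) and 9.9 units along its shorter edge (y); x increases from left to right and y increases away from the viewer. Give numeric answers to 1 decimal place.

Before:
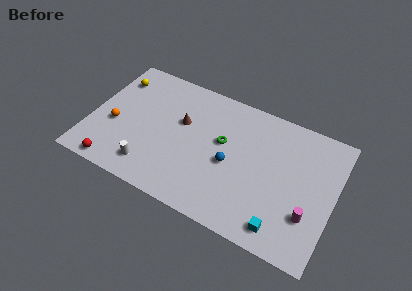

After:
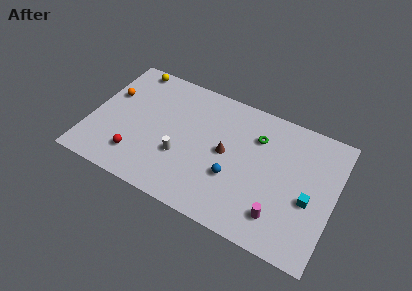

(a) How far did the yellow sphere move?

1.6

The yellow sphere moved from about (1.2, 7.7) to (2.1, 9.0), a distance of √(0.9² + 1.3²) ≈ 1.6.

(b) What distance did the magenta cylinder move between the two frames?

2.1

The magenta cylinder was near (15.2, 3.0) before and (13.3, 2.1) after, so it travelled √(1.9² + 0.9²) ≈ 2.1 units.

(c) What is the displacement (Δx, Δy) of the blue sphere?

(0.3, -0.9)

From the two frames, the blue sphere sits at roughly (9.7, 4.4) before and (10.0, 3.5) after.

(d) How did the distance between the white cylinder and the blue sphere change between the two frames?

-2.2

Before: roughly 5.8 units apart; after: 3.6. That's 2.2 units closer together.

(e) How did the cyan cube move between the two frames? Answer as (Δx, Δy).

(1.5, 2.7)

The cyan cube started near (13.6, 1.4) and ended near (15.1, 4.1).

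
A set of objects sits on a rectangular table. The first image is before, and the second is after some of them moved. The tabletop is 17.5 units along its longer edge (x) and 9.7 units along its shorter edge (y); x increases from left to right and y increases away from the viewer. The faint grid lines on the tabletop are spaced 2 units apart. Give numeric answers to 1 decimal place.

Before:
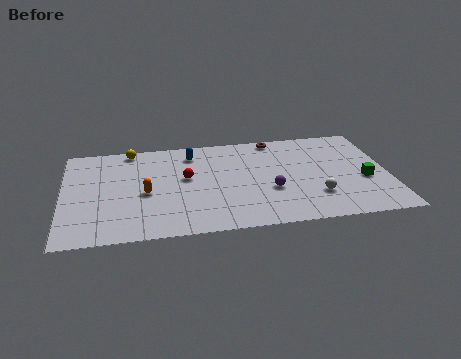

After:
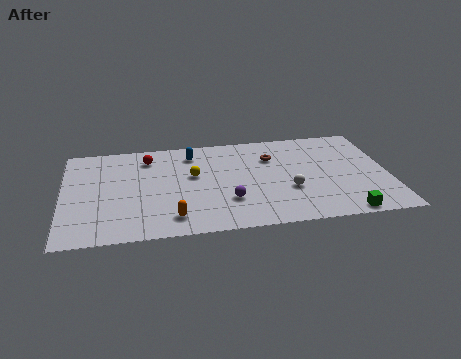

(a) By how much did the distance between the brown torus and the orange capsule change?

-0.9

They were about 8.5 units apart before and 7.6 after — 0.9 units closer together.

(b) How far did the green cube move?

3.4

From (16.2, 3.9) to (14.9, 0.8), the green cube covered √(1.3² + 3.1²) ≈ 3.4 units.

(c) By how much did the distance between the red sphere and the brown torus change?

+0.8

The distance was about 6.0 in the first image and 6.8 in the second, so they moved 0.8 units further apart.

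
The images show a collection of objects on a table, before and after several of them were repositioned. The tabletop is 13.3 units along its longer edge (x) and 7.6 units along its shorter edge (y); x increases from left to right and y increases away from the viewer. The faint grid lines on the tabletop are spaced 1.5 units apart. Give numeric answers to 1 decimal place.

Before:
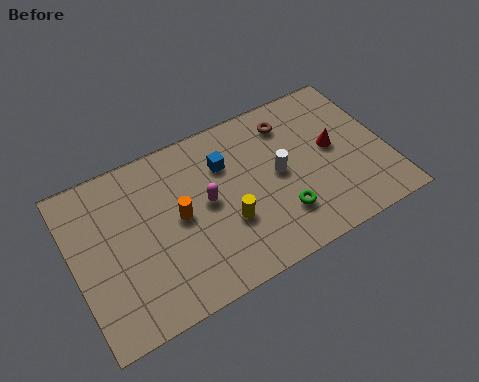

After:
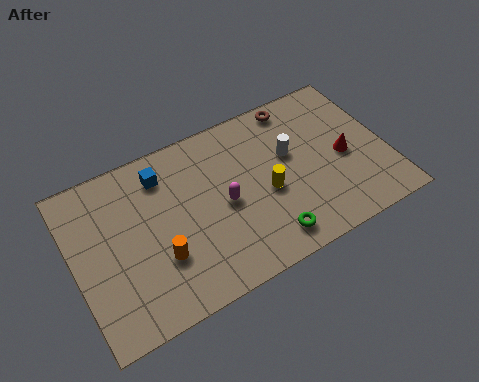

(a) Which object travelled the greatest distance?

the blue cube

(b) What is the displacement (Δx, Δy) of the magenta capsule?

(0.7, -0.4)

The magenta capsule started near (5.6, 4.0) and ended near (6.3, 3.6).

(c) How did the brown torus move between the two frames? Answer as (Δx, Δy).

(0.4, 0.7)

From the two frames, the brown torus sits at roughly (9.5, 6.1) before and (9.9, 6.8) after.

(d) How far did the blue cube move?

2.7

The blue cube moved from about (6.6, 5.4) to (4.0, 6.1), a distance of √(2.6² + 0.7²) ≈ 2.7.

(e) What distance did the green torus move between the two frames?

1.1

The green torus moved from about (8.5, 2.0) to (7.8, 1.2), a distance of √(0.7² + 0.8²) ≈ 1.1.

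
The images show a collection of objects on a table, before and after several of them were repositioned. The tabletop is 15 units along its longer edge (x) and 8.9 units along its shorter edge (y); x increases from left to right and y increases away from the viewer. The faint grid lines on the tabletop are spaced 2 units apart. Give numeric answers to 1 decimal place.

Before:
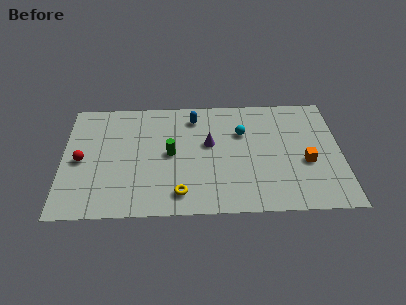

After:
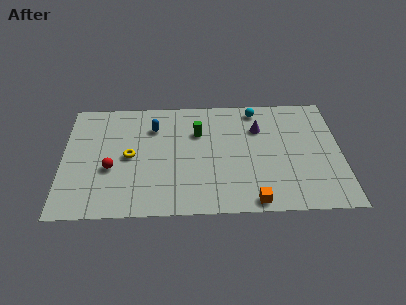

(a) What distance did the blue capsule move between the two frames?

2.3

From (7.1, 7.3) to (4.9, 6.6), the blue capsule covered √(2.2² + 0.7²) ≈ 2.3 units.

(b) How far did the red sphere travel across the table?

1.7

The red sphere was near (1.0, 4.2) before and (2.6, 3.5) after, so it travelled √(1.6² + 0.7²) ≈ 1.7 units.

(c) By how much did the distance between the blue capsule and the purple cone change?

+3.5

They were about 2.2 units apart before and 5.7 after — 3.5 units further apart.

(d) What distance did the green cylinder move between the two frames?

2.2

The green cylinder was near (5.8, 4.5) before and (7.3, 6.1) after, so it travelled √(1.5² + 1.6²) ≈ 2.2 units.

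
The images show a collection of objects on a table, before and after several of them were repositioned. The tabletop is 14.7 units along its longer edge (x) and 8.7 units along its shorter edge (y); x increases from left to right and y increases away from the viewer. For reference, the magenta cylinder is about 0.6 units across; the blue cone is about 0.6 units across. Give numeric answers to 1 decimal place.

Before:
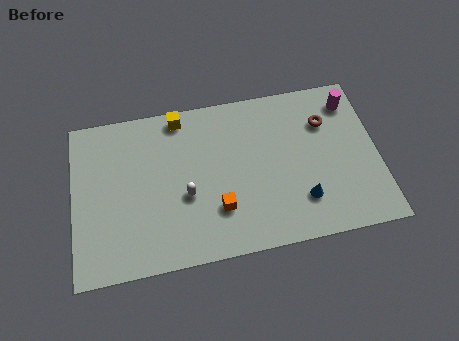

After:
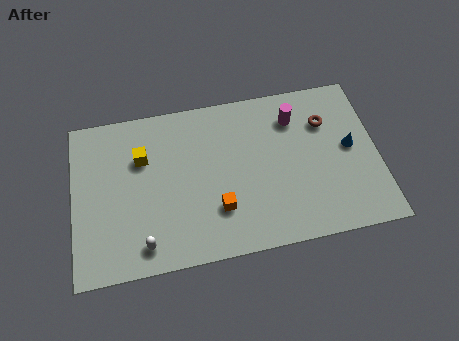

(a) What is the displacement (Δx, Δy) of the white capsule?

(-2.1, -2.2)

From the two frames, the white capsule sits at roughly (5.4, 3.5) before and (3.3, 1.3) after.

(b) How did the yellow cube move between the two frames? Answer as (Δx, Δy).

(-1.9, -1.9)

From the two frames, the yellow cube sits at roughly (5.3, 7.8) before and (3.4, 5.9) after.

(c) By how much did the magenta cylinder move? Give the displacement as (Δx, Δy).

(-2.8, -0.4)

The magenta cylinder started near (13.6, 7.1) and ended near (10.8, 6.7).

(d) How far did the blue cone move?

3.5

The blue cone moved from about (10.9, 2.2) to (13.4, 4.6), a distance of √(2.5² + 2.4²) ≈ 3.5.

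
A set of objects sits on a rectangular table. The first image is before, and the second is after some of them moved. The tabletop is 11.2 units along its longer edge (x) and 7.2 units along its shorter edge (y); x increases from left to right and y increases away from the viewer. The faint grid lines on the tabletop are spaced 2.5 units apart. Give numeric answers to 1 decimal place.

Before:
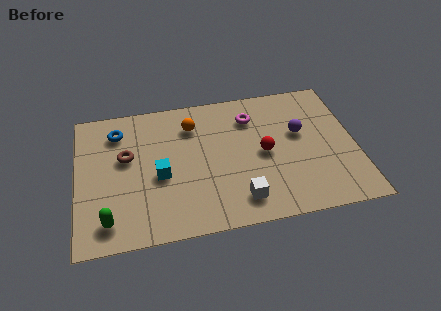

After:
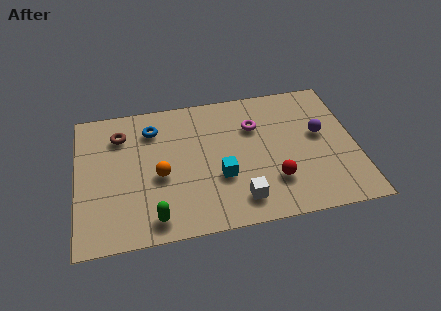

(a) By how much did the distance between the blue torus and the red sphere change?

-0.3

The distance was about 6.2 in the first image and 5.9 in the second, so they moved 0.3 units closer together.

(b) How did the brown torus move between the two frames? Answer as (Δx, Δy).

(-0.2, 1.2)

From the two frames, the brown torus sits at roughly (2.0, 4.3) before and (1.8, 5.5) after.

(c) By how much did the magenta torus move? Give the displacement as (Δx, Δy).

(0.1, -0.5)

From the two frames, the magenta torus sits at roughly (7.1, 5.5) before and (7.2, 5.0) after.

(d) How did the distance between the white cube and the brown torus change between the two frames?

+0.9

Before: roughly 5.3 units apart; after: 6.2. That's 0.9 units further apart.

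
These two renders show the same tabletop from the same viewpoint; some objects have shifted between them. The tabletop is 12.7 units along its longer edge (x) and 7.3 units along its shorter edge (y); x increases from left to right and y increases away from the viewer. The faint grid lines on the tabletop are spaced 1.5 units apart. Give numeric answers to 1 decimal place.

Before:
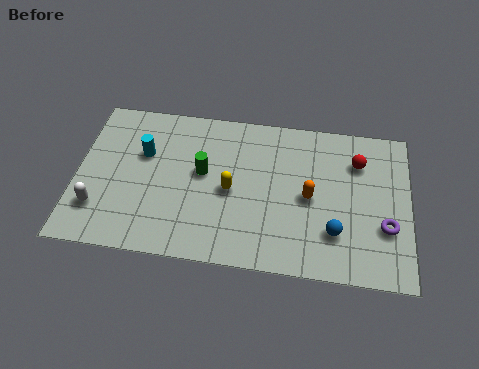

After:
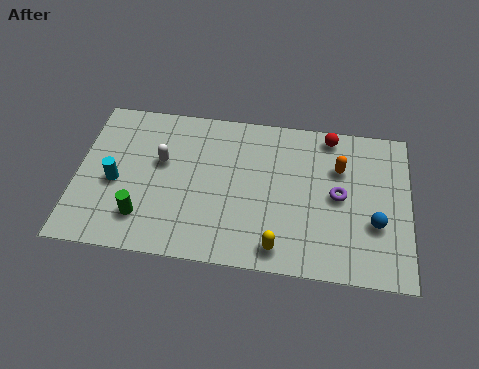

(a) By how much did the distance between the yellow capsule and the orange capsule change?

+1.6

Before: roughly 3.0 units apart; after: 4.6. That's 1.6 units further apart.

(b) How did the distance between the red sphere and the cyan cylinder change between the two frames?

+0.5

They were about 8.2 units apart before and 8.7 after — 0.5 units further apart.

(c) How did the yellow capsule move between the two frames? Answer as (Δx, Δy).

(1.9, -2.4)

The yellow capsule started near (5.9, 3.4) and ended near (7.8, 1.0).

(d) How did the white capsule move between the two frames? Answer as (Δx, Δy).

(2.3, 2.5)

The white capsule was at about (0.9, 1.9) and moved to about (3.2, 4.4).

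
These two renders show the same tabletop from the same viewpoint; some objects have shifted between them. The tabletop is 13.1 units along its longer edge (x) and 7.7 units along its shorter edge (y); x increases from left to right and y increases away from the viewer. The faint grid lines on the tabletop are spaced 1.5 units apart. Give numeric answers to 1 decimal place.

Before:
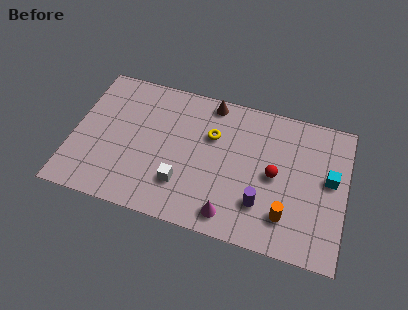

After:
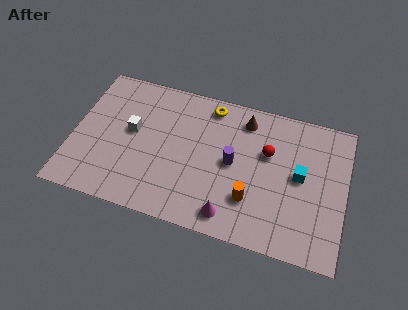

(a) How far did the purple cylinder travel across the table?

2.3

The purple cylinder moved from about (9.2, 2.1) to (7.7, 3.9), a distance of √(1.5² + 1.8²) ≈ 2.3.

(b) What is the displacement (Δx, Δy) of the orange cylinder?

(-1.7, 0.4)

The orange cylinder started near (10.4, 1.8) and ended near (8.7, 2.2).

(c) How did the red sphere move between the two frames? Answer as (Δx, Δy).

(-0.4, 1.1)

The red sphere started near (9.7, 3.8) and ended near (9.3, 4.9).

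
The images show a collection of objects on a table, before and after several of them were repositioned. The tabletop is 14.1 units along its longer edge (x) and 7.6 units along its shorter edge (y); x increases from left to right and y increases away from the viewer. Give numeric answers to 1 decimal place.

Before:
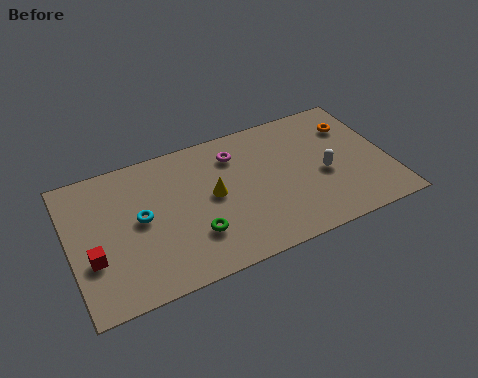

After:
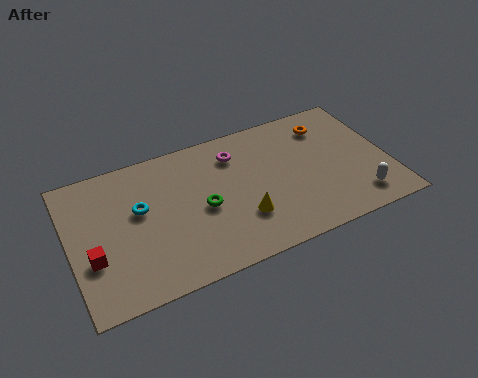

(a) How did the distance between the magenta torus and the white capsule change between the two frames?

+2.2

The distance was about 4.5 in the first image and 6.7 in the second, so they moved 2.2 units further apart.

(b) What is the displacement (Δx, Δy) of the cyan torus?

(0.0, 0.5)

The cyan torus was at about (3.1, 4.0) and moved to about (3.1, 4.5).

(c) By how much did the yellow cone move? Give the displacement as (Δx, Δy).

(1.1, -1.7)

The yellow cone started near (6.3, 4.0) and ended near (7.4, 2.3).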